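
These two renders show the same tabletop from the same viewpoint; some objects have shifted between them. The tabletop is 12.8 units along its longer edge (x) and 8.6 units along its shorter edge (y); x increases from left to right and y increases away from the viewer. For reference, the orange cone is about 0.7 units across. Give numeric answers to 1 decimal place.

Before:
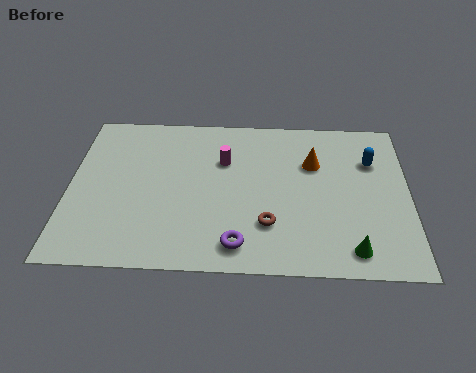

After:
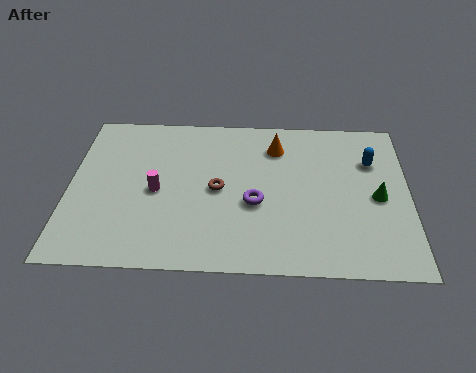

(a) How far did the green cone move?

3.0

The green cone moved from about (10.6, 1.2) to (11.6, 4.0), a distance of √(1.0² + 2.8²) ≈ 3.0.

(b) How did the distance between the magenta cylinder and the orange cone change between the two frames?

+1.8

The distance was about 3.4 in the first image and 5.2 in the second, so they moved 1.8 units further apart.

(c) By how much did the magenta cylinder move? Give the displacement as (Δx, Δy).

(-2.5, -1.8)

The magenta cylinder started near (5.8, 5.8) and ended near (3.3, 4.0).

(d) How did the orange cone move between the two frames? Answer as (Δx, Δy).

(-1.4, 0.9)

From the two frames, the orange cone sits at roughly (9.2, 5.8) before and (7.8, 6.7) after.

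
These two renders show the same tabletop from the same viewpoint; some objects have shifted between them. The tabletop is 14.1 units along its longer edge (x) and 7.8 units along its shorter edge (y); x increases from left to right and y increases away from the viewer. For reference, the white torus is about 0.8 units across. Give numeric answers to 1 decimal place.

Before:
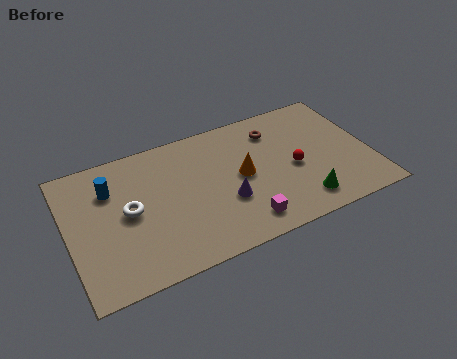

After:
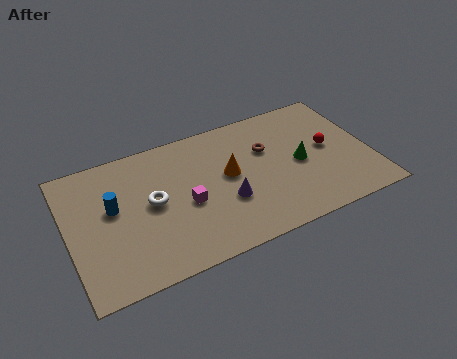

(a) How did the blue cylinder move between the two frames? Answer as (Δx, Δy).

(0.0, -1.1)

From the two frames, the blue cylinder sits at roughly (2.1, 5.6) before and (2.1, 4.5) after.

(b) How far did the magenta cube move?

3.2

From (7.8, 1.3) to (5.4, 3.4), the magenta cube covered √(2.4² + 2.1²) ≈ 3.2 units.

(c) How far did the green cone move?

2.3

The green cone was near (10.6, 1.4) before and (10.8, 3.7) after, so it travelled √(0.2² + 2.3²) ≈ 2.3 units.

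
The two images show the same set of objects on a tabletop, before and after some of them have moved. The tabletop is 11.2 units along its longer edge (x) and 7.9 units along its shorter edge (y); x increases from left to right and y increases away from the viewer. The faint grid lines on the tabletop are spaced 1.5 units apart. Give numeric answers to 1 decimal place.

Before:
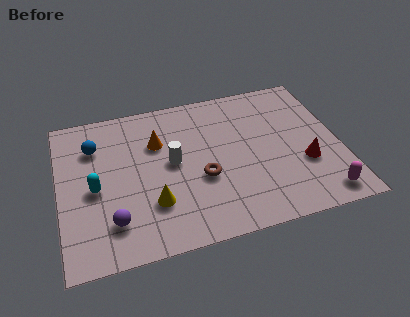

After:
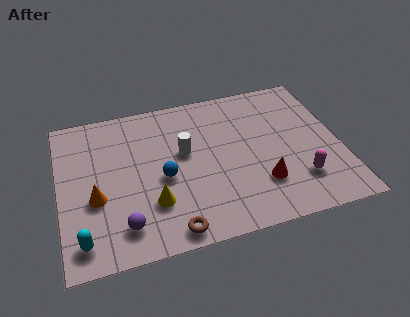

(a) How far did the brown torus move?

2.7

The brown torus was near (5.6, 3.1) before and (4.2, 0.8) after, so it travelled √(1.4² + 2.3²) ≈ 2.7 units.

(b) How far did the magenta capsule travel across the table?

1.3

The magenta capsule moved from about (10.2, 1.0) to (9.4, 2.0), a distance of √(0.8² + 1.0²) ≈ 1.3.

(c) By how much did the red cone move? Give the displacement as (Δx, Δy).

(-1.8, -0.6)

The red cone was at about (9.7, 2.8) and moved to about (7.9, 2.2).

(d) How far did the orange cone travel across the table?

3.5

From (4.0, 5.4) to (1.4, 3.1), the orange cone covered √(2.6² + 2.3²) ≈ 3.5 units.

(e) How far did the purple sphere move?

0.5

The purple sphere was near (2.0, 1.8) before and (2.4, 1.5) after, so it travelled √(0.4² + 0.3²) ≈ 0.5 units.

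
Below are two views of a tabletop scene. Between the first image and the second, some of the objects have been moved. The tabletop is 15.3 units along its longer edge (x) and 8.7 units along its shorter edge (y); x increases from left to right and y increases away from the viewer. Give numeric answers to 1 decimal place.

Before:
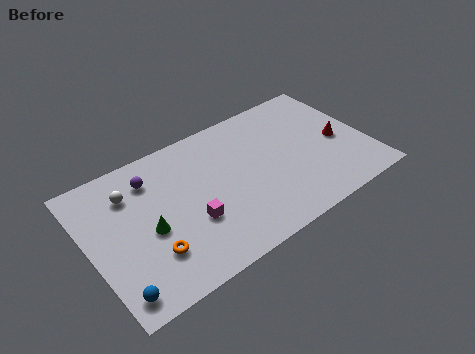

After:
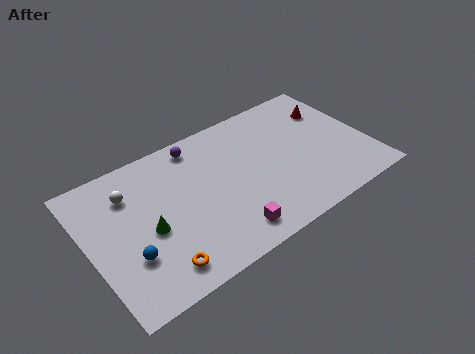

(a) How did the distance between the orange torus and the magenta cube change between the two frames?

+1.4

The distance was about 2.4 in the first image and 3.8 in the second, so they moved 1.4 units further apart.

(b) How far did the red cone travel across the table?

2.3

The red cone moved from about (13.8, 4.0) to (13.8, 6.3), a distance of √(0.0² + 2.3²) ≈ 2.3.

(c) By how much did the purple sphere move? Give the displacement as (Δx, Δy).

(2.7, 0.8)

From the two frames, the purple sphere sits at roughly (3.7, 6.8) before and (6.4, 7.6) after.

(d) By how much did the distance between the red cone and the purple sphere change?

-3.0

Before: roughly 10.5 units apart; after: 7.5. That's 3.0 units closer together.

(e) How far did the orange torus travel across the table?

1.0

From (3.0, 2.4) to (3.2, 1.4), the orange torus covered √(0.2² + 1.0²) ≈ 1.0 units.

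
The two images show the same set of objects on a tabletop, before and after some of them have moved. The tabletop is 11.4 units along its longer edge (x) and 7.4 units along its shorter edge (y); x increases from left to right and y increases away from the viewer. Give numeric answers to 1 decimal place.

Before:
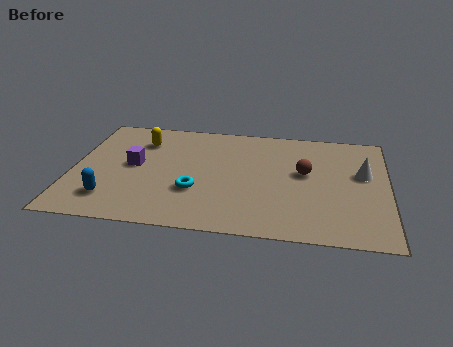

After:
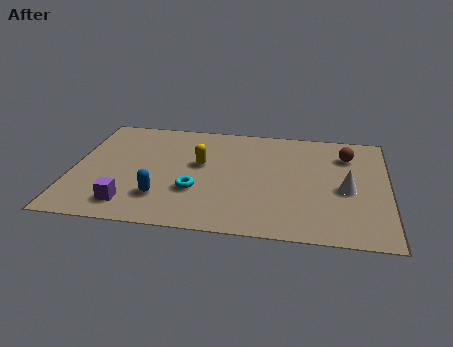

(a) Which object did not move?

the cyan torus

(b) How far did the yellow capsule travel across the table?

2.6

From (2.4, 5.6) to (4.6, 4.3), the yellow capsule covered √(2.2² + 1.3²) ≈ 2.6 units.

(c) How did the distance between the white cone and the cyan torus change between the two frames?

-0.8

Before: roughly 6.3 units apart; after: 5.5. That's 0.8 units closer together.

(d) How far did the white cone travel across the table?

1.3

The white cone was near (10.5, 4.4) before and (9.9, 3.3) after, so it travelled √(0.6² + 1.1²) ≈ 1.3 units.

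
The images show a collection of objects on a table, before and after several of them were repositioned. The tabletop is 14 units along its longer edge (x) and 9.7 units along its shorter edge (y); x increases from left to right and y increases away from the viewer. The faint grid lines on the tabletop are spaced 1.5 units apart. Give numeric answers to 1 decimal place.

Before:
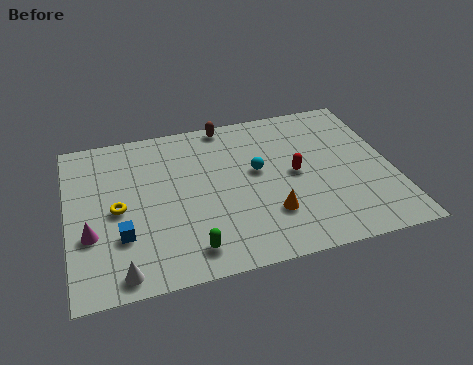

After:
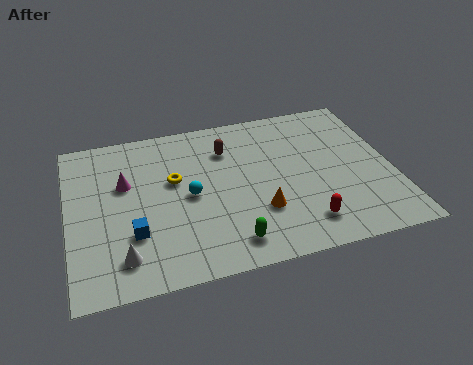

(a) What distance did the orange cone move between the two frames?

0.5

The orange cone was near (8.5, 2.7) before and (8.1, 3.0) after, so it travelled √(0.4² + 0.3²) ≈ 0.5 units.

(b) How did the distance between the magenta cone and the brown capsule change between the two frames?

-3.7

They were about 8.3 units apart before and 4.6 after — 3.7 units closer together.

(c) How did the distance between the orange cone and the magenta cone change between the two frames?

-1.2

The distance was about 7.6 in the first image and 6.4 in the second, so they moved 1.2 units closer together.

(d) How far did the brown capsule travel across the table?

1.7

The brown capsule was near (7.1, 8.9) before and (7.0, 7.2) after, so it travelled √(0.1² + 1.7²) ≈ 1.7 units.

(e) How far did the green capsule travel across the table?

1.7

The green capsule was near (5.0, 1.5) before and (6.7, 1.5) after, so it travelled √(1.7² + 0.0²) ≈ 1.7 units.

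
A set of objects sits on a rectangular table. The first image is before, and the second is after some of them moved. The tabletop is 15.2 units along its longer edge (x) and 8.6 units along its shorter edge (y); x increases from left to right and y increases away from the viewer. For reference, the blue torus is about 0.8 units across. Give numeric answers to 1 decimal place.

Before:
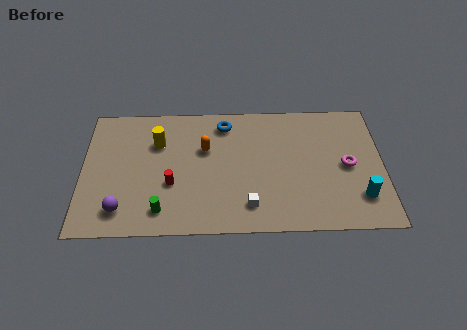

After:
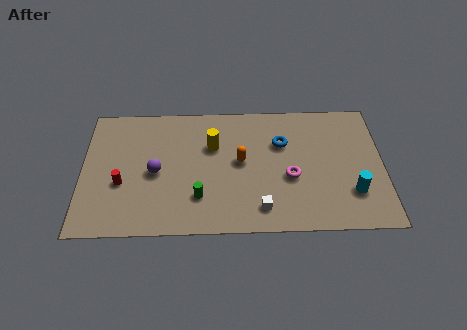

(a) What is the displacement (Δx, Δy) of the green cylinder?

(1.9, 0.8)

The green cylinder was at about (4.0, 1.5) and moved to about (5.9, 2.3).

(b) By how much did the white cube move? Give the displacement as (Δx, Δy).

(0.6, -0.2)

The white cube started near (8.4, 1.7) and ended near (9.0, 1.5).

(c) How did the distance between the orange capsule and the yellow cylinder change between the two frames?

-0.7

Before: roughly 2.5 units apart; after: 1.8. That's 0.7 units closer together.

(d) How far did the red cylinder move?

2.5

From (4.5, 3.2) to (2.0, 3.3), the red cylinder covered √(2.5² + 0.1²) ≈ 2.5 units.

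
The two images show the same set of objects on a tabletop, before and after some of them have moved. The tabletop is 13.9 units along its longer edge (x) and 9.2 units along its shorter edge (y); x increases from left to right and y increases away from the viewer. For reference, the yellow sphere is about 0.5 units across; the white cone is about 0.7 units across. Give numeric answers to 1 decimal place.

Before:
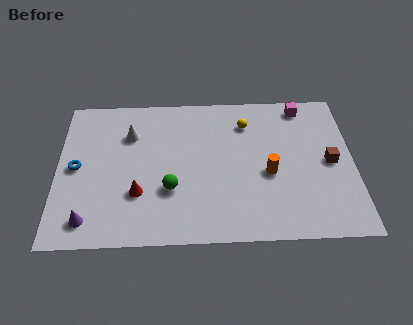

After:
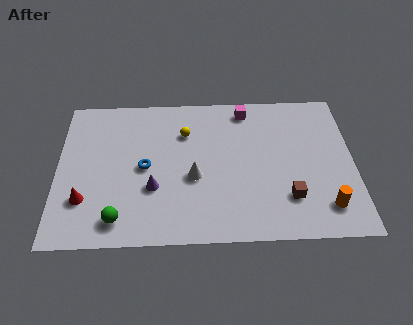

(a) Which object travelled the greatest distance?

the white cone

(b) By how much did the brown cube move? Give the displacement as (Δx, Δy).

(-2.0, -2.1)

From the two frames, the brown cube sits at roughly (12.8, 4.5) before and (10.8, 2.4) after.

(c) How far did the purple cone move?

3.5

The purple cone was near (1.5, 1.4) before and (4.5, 3.2) after, so it travelled √(3.0² + 1.8²) ≈ 3.5 units.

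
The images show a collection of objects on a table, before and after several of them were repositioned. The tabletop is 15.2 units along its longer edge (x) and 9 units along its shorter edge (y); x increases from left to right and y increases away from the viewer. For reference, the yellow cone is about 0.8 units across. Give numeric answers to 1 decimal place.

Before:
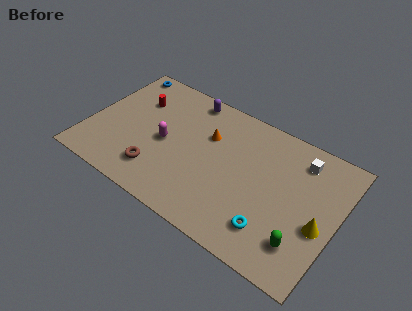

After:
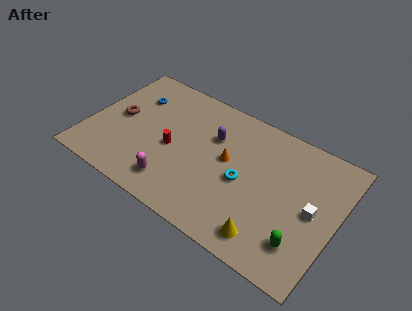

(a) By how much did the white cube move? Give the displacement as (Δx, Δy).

(1.2, -2.9)

The white cube started near (12.6, 7.3) and ended near (13.8, 4.4).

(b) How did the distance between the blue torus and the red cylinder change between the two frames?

+1.5

Before: roughly 2.3 units apart; after: 3.8. That's 1.5 units further apart.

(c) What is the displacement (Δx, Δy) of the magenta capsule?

(1.0, -2.5)

The magenta capsule was at about (4.7, 4.2) and moved to about (5.7, 1.7).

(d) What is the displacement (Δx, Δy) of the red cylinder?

(2.7, -2.3)

The red cylinder started near (2.5, 6.3) and ended near (5.2, 4.0).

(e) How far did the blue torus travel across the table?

2.0

From (1.1, 8.1) to (2.3, 6.5), the blue torus covered √(1.2² + 1.6²) ≈ 2.0 units.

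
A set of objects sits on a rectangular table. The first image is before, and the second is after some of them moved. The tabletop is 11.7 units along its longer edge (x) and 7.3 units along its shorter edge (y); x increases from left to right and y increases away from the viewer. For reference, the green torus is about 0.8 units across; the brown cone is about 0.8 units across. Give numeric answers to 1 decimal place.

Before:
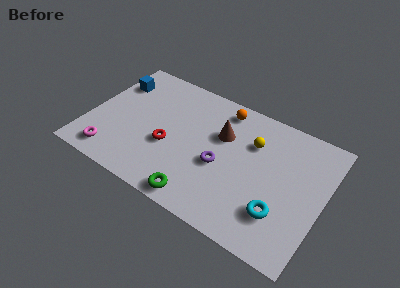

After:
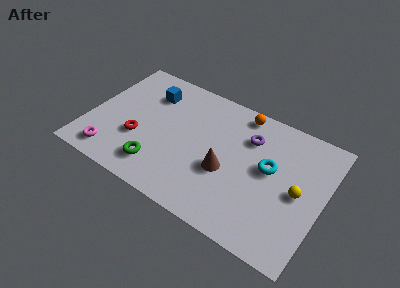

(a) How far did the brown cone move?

2.0

From (6.5, 4.8) to (7.0, 2.9), the brown cone covered √(0.5² + 1.9²) ≈ 2.0 units.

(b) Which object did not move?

the magenta torus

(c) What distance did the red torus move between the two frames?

1.5

From (4.1, 2.9) to (2.6, 2.6), the red torus covered √(1.5² + 0.3²) ≈ 1.5 units.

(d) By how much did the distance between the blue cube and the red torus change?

-1.2

They were about 4.1 units apart before and 2.9 after — 1.2 units closer together.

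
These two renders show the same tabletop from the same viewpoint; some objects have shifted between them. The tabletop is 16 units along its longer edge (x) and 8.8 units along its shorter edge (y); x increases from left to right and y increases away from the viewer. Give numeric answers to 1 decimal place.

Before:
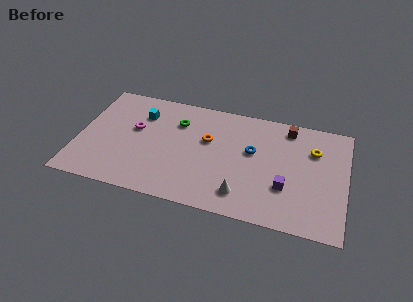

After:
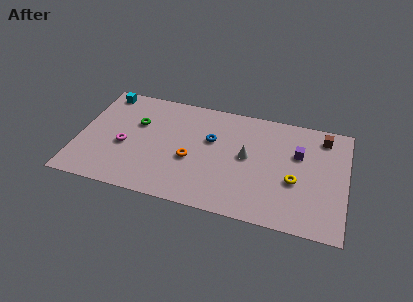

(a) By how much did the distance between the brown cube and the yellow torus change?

+2.1

Before: roughly 2.1 units apart; after: 4.2. That's 2.1 units further apart.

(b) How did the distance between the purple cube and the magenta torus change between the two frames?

+1.0

Before: roughly 9.5 units apart; after: 10.5. That's 1.0 units further apart.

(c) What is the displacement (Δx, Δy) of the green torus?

(-2.4, -0.7)

The green torus was at about (5.8, 6.4) and moved to about (3.4, 5.7).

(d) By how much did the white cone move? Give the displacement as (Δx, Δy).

(0.1, 3.0)

The white cone started near (10.0, 1.7) and ended near (10.1, 4.7).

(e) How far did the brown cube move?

2.1

The brown cube moved from about (12.4, 7.6) to (14.5, 7.4), a distance of √(2.1² + 0.2²) ≈ 2.1.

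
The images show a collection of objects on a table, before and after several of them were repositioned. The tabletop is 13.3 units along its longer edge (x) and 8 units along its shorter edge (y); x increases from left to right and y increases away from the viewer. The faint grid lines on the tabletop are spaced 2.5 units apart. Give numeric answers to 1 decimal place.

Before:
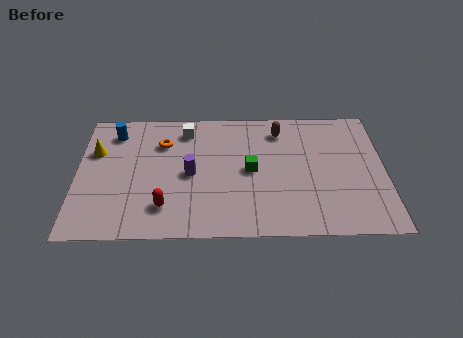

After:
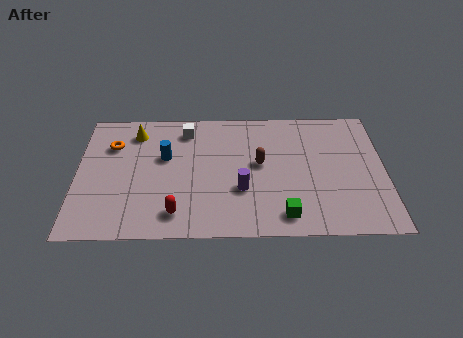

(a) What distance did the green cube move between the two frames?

3.1

The green cube was near (7.5, 4.0) before and (8.9, 1.2) after, so it travelled √(1.4² + 2.8²) ≈ 3.1 units.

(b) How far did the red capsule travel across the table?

0.6

The red capsule was near (3.8, 1.8) before and (4.3, 1.4) after, so it travelled √(0.5² + 0.4²) ≈ 0.6 units.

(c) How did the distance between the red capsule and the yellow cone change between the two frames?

+0.8

They were about 4.6 units apart before and 5.4 after — 0.8 units further apart.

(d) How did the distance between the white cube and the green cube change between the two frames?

+3.0

The distance was about 3.8 in the first image and 6.8 in the second, so they moved 3.0 units further apart.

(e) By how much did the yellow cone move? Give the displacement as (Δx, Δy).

(1.7, 1.2)

From the two frames, the yellow cone sits at roughly (0.8, 5.3) before and (2.5, 6.5) after.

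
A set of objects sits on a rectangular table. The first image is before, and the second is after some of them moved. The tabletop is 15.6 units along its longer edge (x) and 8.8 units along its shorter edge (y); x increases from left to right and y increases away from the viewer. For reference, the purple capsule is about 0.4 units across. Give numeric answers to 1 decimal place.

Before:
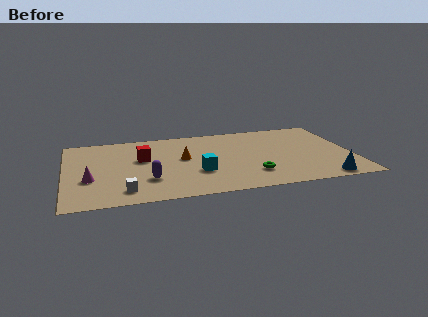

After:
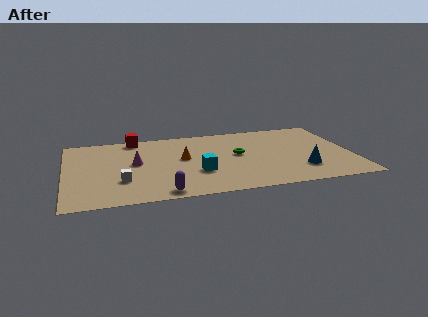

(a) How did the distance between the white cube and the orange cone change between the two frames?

-0.7

They were about 4.7 units apart before and 4.0 after — 0.7 units closer together.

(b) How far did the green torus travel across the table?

2.7

The green torus moved from about (10.0, 2.2) to (9.4, 4.8), a distance of √(0.6² + 2.6²) ≈ 2.7.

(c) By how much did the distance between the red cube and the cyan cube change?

+2.2

The distance was about 3.7 in the first image and 5.9 in the second, so they moved 2.2 units further apart.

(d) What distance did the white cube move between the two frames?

1.2

The white cube was near (3.1, 1.5) before and (3.0, 2.7) after, so it travelled √(0.1² + 1.2²) ≈ 1.2 units.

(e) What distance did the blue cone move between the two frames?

1.8

The blue cone was near (13.8, 0.9) before and (12.7, 2.3) after, so it travelled √(1.1² + 1.4²) ≈ 1.8 units.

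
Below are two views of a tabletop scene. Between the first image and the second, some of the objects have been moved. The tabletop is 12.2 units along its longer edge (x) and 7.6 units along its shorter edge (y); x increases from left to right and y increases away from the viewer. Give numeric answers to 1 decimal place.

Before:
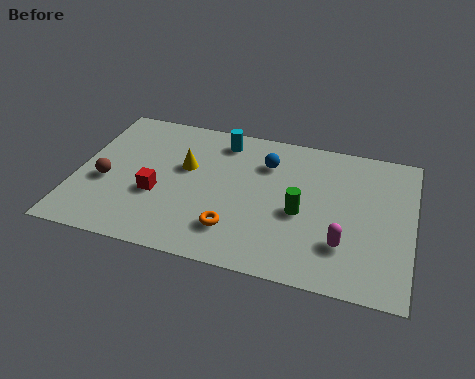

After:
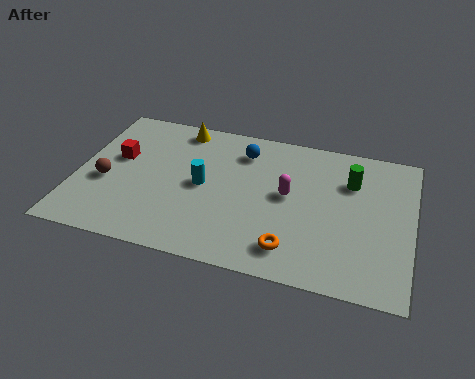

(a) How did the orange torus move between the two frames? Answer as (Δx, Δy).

(2.1, -0.4)

The orange torus started near (5.9, 1.8) and ended near (8.0, 1.4).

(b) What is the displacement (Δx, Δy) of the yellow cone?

(-0.4, 2.1)

From the two frames, the yellow cone sits at roughly (3.9, 4.6) before and (3.5, 6.7) after.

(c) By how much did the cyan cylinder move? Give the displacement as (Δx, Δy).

(-0.5, -2.6)

From the two frames, the cyan cylinder sits at roughly (5.1, 6.4) before and (4.6, 3.8) after.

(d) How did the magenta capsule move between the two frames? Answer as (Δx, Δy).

(-2.1, 2.0)

The magenta capsule started near (9.8, 2.1) and ended near (7.7, 4.1).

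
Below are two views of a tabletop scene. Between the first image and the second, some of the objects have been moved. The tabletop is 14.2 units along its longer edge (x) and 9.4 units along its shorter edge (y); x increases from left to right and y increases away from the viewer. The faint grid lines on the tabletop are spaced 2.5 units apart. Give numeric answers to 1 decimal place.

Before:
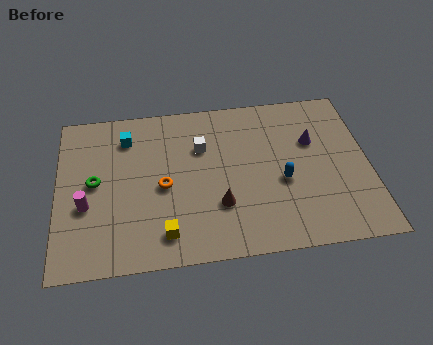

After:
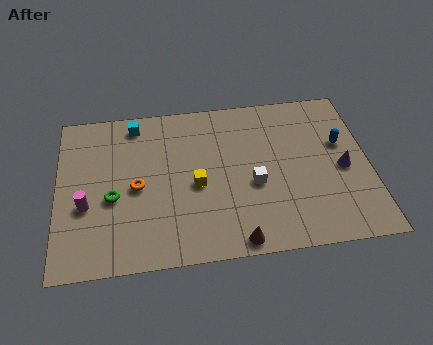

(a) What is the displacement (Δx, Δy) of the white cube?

(2.3, -2.5)

From the two frames, the white cube sits at roughly (6.6, 6.4) before and (8.9, 3.9) after.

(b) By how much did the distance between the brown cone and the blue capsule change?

+4.0

The distance was about 3.1 in the first image and 7.1 in the second, so they moved 4.0 units further apart.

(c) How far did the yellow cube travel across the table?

3.0

From (4.8, 1.6) to (6.3, 4.2), the yellow cube covered √(1.5² + 2.6²) ≈ 3.0 units.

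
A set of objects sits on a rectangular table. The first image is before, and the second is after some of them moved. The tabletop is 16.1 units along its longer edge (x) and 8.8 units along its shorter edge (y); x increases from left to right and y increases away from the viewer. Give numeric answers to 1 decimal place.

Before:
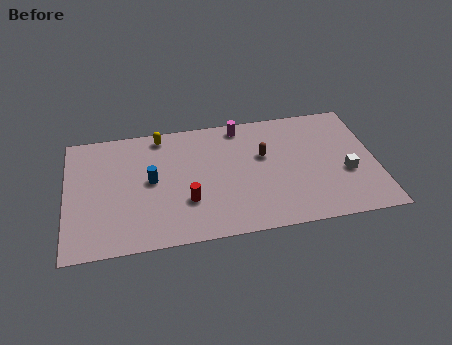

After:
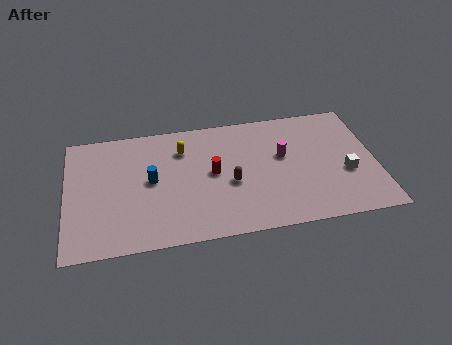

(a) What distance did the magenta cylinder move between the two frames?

3.3

The magenta cylinder was near (9.2, 7.8) before and (11.3, 5.2) after, so it travelled √(2.1² + 2.6²) ≈ 3.3 units.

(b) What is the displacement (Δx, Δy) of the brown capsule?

(-1.8, -1.7)

The brown capsule was at about (10.3, 5.4) and moved to about (8.5, 3.7).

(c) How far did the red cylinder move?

2.3

The red cylinder was near (6.2, 2.8) before and (7.6, 4.6) after, so it travelled √(1.4² + 1.8²) ≈ 2.3 units.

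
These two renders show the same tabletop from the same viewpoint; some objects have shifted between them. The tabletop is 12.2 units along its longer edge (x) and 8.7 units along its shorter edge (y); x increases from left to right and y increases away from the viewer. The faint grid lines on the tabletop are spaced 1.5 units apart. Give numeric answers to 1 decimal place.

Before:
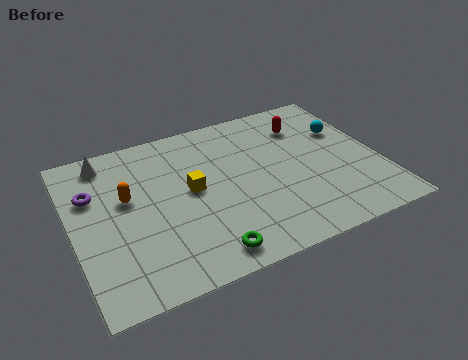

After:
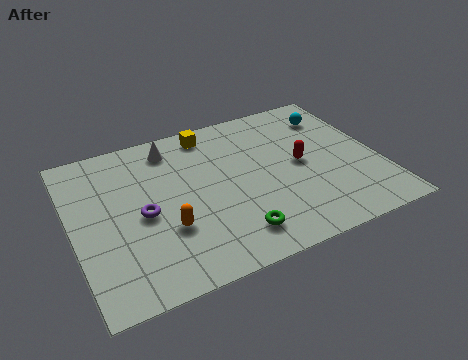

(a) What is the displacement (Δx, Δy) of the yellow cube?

(1.1, 3.0)

From the two frames, the yellow cube sits at roughly (4.7, 4.6) before and (5.8, 7.6) after.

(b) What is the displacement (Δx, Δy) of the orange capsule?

(1.3, -2.2)

The orange capsule was at about (2.2, 5.1) and moved to about (3.5, 2.9).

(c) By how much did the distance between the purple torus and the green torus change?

-2.0

They were about 6.1 units apart before and 4.1 after — 2.0 units closer together.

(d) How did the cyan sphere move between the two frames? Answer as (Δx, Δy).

(-0.3, 1.1)

The cyan sphere started near (11.1, 5.7) and ended near (10.8, 6.8).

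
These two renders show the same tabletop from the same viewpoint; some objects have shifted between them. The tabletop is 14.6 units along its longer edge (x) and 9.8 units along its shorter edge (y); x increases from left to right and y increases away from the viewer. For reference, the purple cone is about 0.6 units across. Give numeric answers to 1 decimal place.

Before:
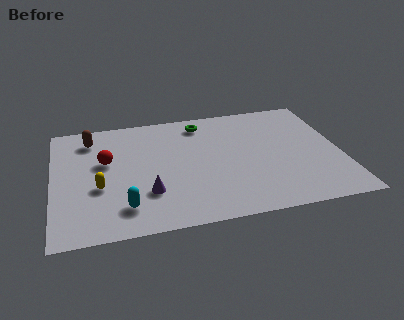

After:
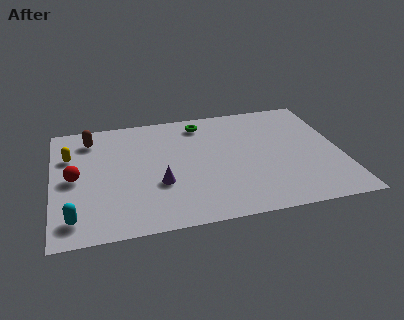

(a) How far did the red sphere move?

1.9

From (2.7, 5.9) to (1.1, 4.8), the red sphere covered √(1.6² + 1.1²) ≈ 1.9 units.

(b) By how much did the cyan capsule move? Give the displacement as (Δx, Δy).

(-2.5, -0.4)

The cyan capsule started near (3.5, 2.0) and ended near (1.0, 1.6).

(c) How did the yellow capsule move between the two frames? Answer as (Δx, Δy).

(-1.4, 2.9)

The yellow capsule started near (2.3, 3.8) and ended near (0.9, 6.7).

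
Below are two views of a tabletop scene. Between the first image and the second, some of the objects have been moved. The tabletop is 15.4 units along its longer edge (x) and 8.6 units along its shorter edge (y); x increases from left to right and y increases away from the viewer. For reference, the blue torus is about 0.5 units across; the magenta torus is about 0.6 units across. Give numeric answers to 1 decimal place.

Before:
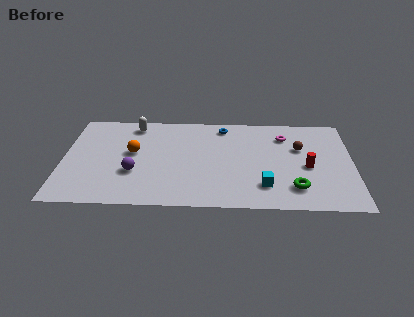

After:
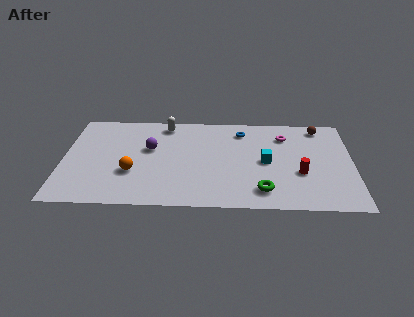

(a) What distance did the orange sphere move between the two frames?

1.8

From (3.7, 4.8) to (3.7, 3.0), the orange sphere covered √(0.0² + 1.8²) ≈ 1.8 units.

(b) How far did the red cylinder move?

0.7

The red cylinder moved from about (13.0, 3.8) to (12.6, 3.2), a distance of √(0.4² + 0.6²) ≈ 0.7.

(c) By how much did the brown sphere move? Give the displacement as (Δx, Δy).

(1.1, 2.0)

From the two frames, the brown sphere sits at roughly (12.6, 5.5) before and (13.7, 7.5) after.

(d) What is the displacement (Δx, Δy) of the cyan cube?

(0.1, 2.2)

The cyan cube was at about (10.7, 2.0) and moved to about (10.8, 4.2).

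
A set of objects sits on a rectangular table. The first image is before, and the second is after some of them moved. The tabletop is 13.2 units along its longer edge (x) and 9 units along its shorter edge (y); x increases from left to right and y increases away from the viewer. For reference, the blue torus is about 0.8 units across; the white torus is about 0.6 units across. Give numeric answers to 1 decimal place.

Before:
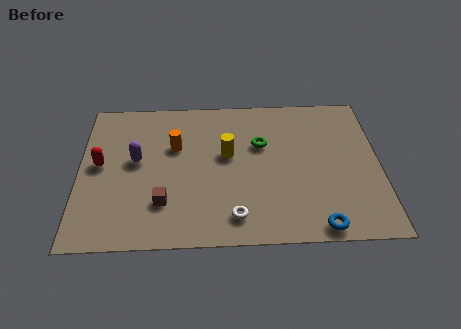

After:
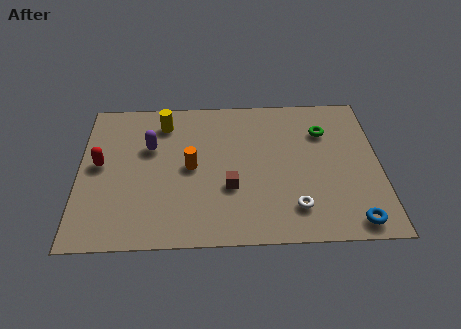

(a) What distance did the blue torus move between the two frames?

1.5

From (10.4, 0.8) to (11.9, 1.0), the blue torus covered √(1.5² + 0.2²) ≈ 1.5 units.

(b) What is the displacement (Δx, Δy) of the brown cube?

(2.9, 0.8)

The brown cube started near (3.7, 2.4) and ended near (6.6, 3.2).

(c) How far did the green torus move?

2.9

The green torus was near (8.0, 5.8) before and (10.8, 6.5) after, so it travelled √(2.8² + 0.7²) ≈ 2.9 units.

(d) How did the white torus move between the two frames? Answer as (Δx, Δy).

(2.6, 0.4)

From the two frames, the white torus sits at roughly (6.8, 1.5) before and (9.4, 1.9) after.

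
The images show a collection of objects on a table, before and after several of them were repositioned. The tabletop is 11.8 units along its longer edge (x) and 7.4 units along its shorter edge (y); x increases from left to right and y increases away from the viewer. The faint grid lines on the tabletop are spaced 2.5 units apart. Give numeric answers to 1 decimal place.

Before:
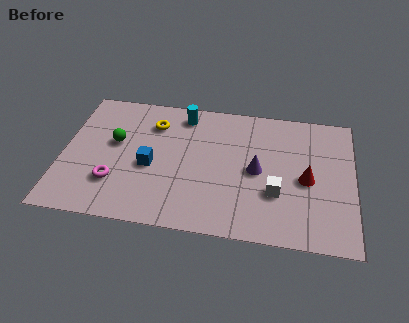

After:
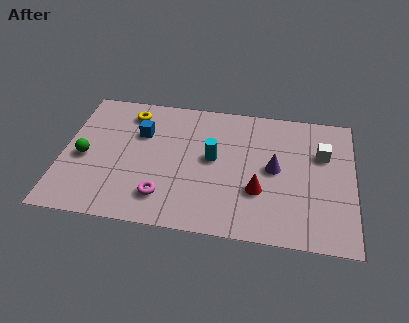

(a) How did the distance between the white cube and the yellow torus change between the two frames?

+2.0

They were about 6.0 units apart before and 8.0 after — 2.0 units further apart.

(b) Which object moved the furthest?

the white cube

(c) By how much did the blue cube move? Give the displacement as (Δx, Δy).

(-0.5, 1.8)

From the two frames, the blue cube sits at roughly (3.6, 3.2) before and (3.1, 5.0) after.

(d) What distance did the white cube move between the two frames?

3.0

The white cube was near (8.7, 2.5) before and (10.5, 4.9) after, so it travelled √(1.8² + 2.4²) ≈ 3.0 units.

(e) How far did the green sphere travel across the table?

1.6

The green sphere moved from about (2.1, 4.3) to (0.9, 3.3), a distance of √(1.2² + 1.0²) ≈ 1.6.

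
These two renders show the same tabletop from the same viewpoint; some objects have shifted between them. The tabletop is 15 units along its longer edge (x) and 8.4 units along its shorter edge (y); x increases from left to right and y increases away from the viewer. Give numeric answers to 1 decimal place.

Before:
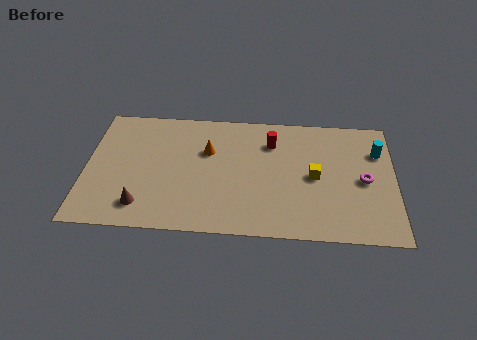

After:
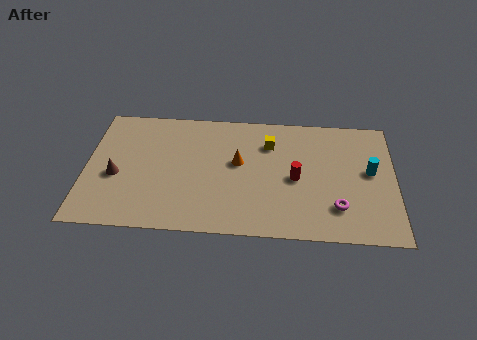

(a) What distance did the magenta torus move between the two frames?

2.3

From (13.5, 4.0) to (12.2, 2.1), the magenta torus covered √(1.3² + 1.9²) ≈ 2.3 units.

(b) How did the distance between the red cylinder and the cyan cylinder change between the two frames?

-1.5

Before: roughly 5.2 units apart; after: 3.7. That's 1.5 units closer together.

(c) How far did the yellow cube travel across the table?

3.0

The yellow cube was near (11.1, 4.1) before and (8.9, 6.2) after, so it travelled √(2.2² + 2.1²) ≈ 3.0 units.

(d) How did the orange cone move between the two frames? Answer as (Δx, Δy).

(1.5, -0.7)

From the two frames, the orange cone sits at roughly (5.9, 5.5) before and (7.4, 4.8) after.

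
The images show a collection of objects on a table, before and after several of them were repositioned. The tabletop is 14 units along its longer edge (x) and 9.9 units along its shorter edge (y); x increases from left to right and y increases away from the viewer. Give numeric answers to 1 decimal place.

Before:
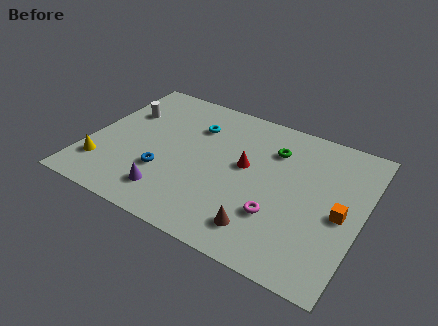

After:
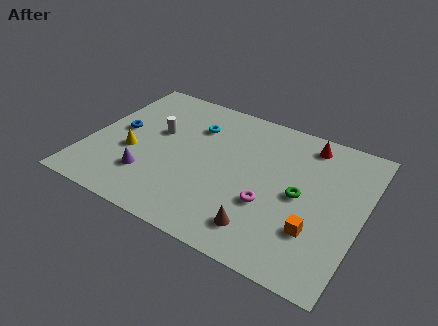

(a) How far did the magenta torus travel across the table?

0.7

The magenta torus was near (10.0, 3.0) before and (9.5, 3.5) after, so it travelled √(0.5² + 0.5²) ≈ 0.7 units.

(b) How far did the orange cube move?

1.9

The orange cube was near (13.0, 4.5) before and (11.9, 2.9) after, so it travelled √(1.1² + 1.6²) ≈ 1.9 units.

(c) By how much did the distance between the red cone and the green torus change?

+1.5

The distance was about 2.2 in the first image and 3.7 in the second, so they moved 1.5 units further apart.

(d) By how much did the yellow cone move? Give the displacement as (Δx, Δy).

(1.3, 1.6)

The yellow cone was at about (1.0, 2.3) and moved to about (2.3, 3.9).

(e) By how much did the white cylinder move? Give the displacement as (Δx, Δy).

(1.9, -0.8)

From the two frames, the white cylinder sits at roughly (1.4, 6.7) before and (3.3, 5.9) after.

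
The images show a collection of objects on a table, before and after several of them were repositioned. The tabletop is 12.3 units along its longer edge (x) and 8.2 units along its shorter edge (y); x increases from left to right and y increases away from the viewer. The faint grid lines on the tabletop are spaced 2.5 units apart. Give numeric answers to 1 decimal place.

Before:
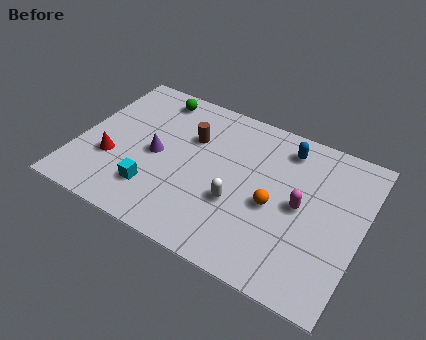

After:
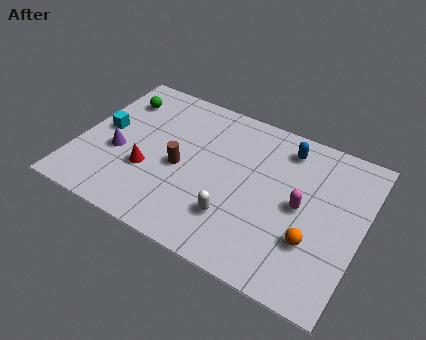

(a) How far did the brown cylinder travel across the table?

1.8

The brown cylinder moved from about (4.7, 5.5) to (4.5, 3.7), a distance of √(0.2² + 1.8²) ≈ 1.8.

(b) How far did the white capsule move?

0.8

The white capsule moved from about (7.1, 3.0) to (7.1, 2.2), a distance of √(0.0² + 0.8²) ≈ 0.8.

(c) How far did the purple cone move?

1.7

From (3.4, 3.9) to (1.8, 3.3), the purple cone covered √(1.6² + 0.6²) ≈ 1.7 units.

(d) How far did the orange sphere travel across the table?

2.1

From (8.6, 3.6) to (10.4, 2.6), the orange sphere covered √(1.8² + 1.0²) ≈ 2.1 units.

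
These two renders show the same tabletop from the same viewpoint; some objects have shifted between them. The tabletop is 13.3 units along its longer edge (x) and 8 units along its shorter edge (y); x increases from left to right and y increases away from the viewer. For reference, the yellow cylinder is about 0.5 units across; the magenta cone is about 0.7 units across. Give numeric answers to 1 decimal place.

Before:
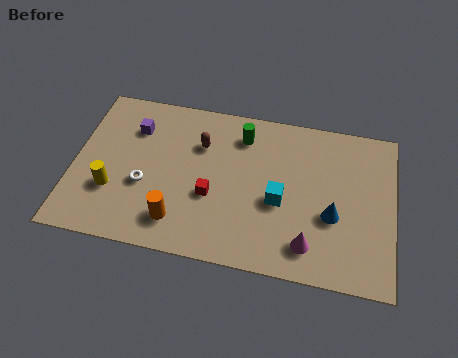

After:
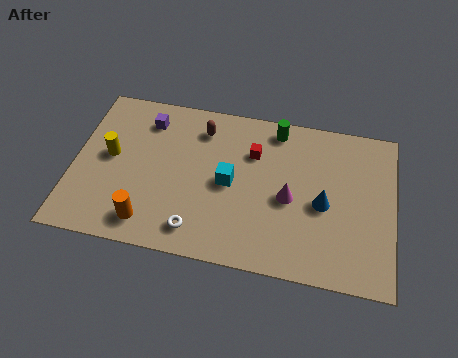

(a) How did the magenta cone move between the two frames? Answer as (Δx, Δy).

(-0.9, 2.1)

The magenta cone was at about (9.9, 1.5) and moved to about (9.0, 3.6).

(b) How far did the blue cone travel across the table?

0.6

From (10.8, 3.1) to (10.4, 3.6), the blue cone covered √(0.4² + 0.5²) ≈ 0.6 units.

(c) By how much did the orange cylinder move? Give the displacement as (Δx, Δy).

(-1.2, -0.3)

From the two frames, the orange cylinder sits at roughly (4.5, 1.6) before and (3.3, 1.3) after.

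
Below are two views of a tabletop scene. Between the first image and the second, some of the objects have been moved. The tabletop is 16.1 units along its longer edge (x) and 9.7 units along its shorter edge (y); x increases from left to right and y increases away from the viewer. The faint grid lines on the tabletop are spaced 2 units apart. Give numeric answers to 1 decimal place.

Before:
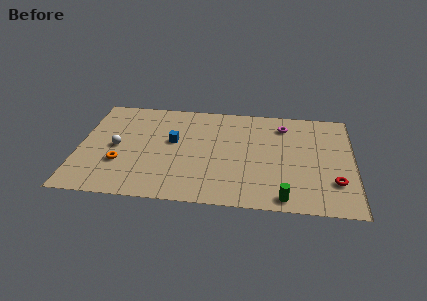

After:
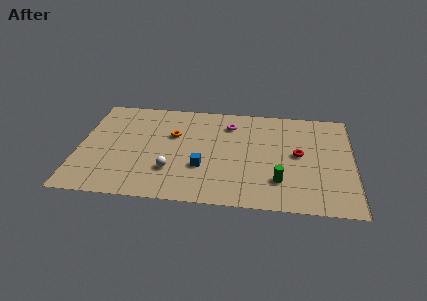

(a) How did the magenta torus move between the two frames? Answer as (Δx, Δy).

(-3.2, -0.2)

The magenta torus started near (12.0, 7.8) and ended near (8.8, 7.6).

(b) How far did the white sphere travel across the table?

3.8

The white sphere was near (2.2, 4.7) before and (5.5, 2.8) after, so it travelled √(3.3² + 1.9²) ≈ 3.8 units.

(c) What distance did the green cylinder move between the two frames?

1.5

The green cylinder was near (12.1, 1.0) before and (11.8, 2.5) after, so it travelled √(0.3² + 1.5²) ≈ 1.5 units.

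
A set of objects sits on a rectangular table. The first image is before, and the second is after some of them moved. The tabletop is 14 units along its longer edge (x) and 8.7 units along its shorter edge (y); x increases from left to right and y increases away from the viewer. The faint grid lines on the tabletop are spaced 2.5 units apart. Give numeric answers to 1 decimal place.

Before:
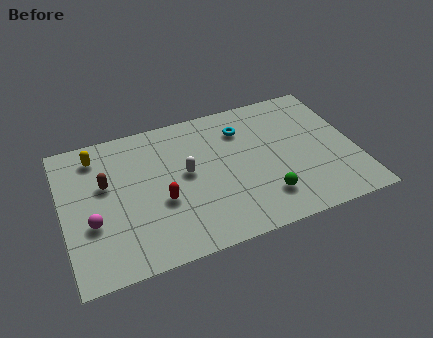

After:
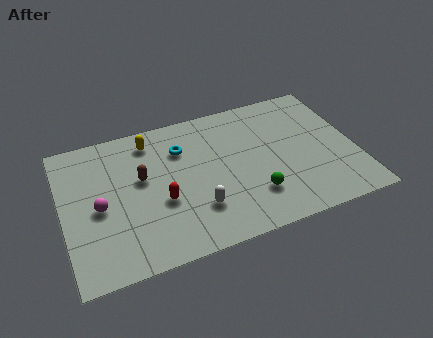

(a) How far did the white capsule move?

2.3

From (5.9, 4.7) to (6.2, 2.4), the white capsule covered √(0.3² + 2.3²) ≈ 2.3 units.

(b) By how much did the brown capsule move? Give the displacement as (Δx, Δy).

(1.7, -0.2)

The brown capsule was at about (2.1, 5.3) and moved to about (3.8, 5.1).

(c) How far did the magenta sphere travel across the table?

0.9

From (1.3, 3.2) to (1.7, 4.0), the magenta sphere covered √(0.4² + 0.8²) ≈ 0.9 units.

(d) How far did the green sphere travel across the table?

0.6

The green sphere was near (9.4, 2.0) before and (8.9, 2.3) after, so it travelled √(0.5² + 0.3²) ≈ 0.6 units.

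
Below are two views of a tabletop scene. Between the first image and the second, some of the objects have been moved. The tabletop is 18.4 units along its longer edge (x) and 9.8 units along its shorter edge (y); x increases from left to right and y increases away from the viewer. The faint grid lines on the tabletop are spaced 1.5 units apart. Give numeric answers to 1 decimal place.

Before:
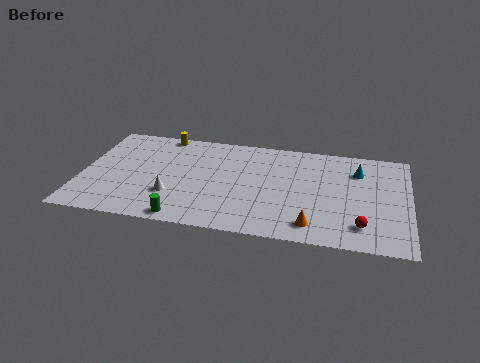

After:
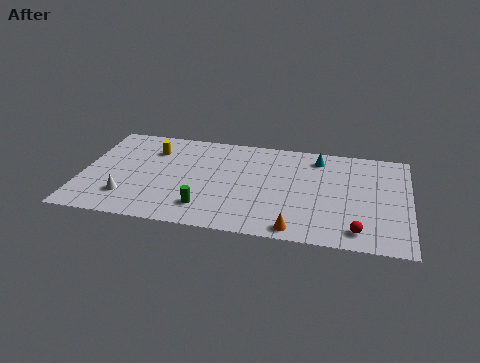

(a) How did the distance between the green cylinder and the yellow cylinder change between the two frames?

-2.1

The distance was about 8.3 in the first image and 6.2 in the second, so they moved 2.1 units closer together.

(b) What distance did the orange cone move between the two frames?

1.1

From (13.1, 1.6) to (12.2, 1.0), the orange cone covered √(0.9² + 0.6²) ≈ 1.1 units.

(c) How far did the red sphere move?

0.5

From (15.8, 2.0) to (15.6, 1.5), the red sphere covered √(0.2² + 0.5²) ≈ 0.5 units.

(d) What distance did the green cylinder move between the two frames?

1.6

The green cylinder was near (6.0, 0.9) before and (7.1, 2.1) after, so it travelled √(1.1² + 1.2²) ≈ 1.6 units.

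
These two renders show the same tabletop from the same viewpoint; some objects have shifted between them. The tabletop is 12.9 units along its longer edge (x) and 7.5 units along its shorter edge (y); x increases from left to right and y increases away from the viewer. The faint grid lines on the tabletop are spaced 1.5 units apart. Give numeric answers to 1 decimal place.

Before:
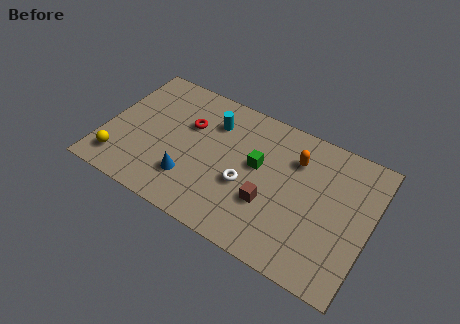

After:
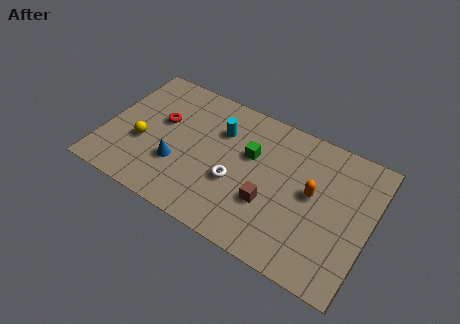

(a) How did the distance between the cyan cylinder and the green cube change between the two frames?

-1.0

They were about 2.7 units apart before and 1.7 after — 1.0 units closer together.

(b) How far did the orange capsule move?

1.7

From (9.1, 5.5) to (10.1, 4.1), the orange capsule covered √(1.0² + 1.4²) ≈ 1.7 units.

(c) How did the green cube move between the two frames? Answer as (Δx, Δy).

(-0.4, 0.4)

The green cube was at about (7.4, 4.3) and moved to about (7.0, 4.7).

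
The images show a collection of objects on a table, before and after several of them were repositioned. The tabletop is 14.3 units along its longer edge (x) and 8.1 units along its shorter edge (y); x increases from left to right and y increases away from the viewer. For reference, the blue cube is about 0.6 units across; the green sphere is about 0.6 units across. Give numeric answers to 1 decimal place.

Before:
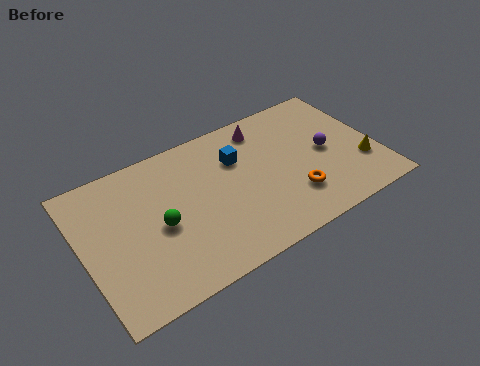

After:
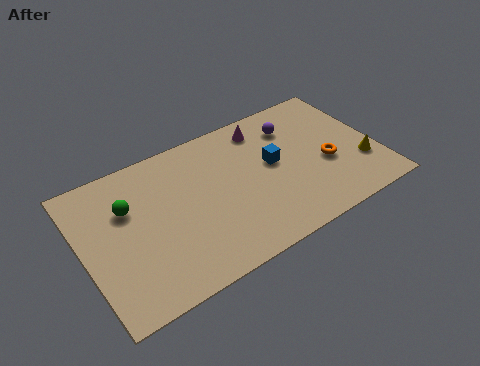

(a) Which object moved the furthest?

the purple sphere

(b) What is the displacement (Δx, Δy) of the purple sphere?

(-1.3, 2.2)

The purple sphere started near (11.9, 4.0) and ended near (10.6, 6.2).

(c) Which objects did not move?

the magenta cone and the yellow cone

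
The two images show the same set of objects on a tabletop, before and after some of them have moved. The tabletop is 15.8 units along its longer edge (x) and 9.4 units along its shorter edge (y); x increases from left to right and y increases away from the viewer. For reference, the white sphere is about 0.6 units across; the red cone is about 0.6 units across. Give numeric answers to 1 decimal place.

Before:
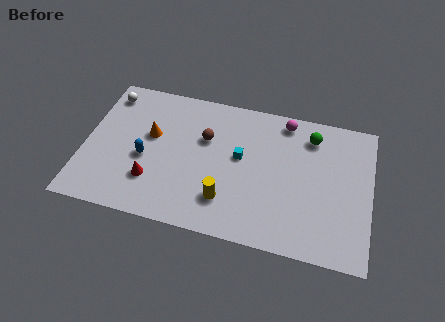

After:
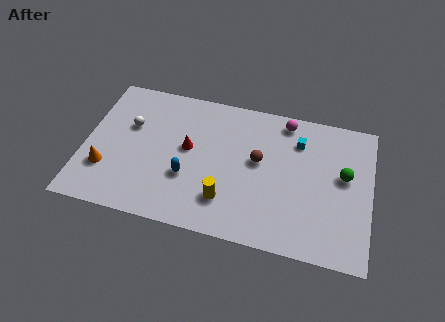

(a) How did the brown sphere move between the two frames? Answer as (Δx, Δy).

(3.0, -0.8)

From the two frames, the brown sphere sits at roughly (6.6, 6.1) before and (9.6, 5.3) after.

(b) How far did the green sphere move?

2.9

The green sphere was near (12.4, 7.6) before and (14.3, 5.4) after, so it travelled √(1.9² + 2.2²) ≈ 2.9 units.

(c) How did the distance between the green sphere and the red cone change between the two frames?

-1.3

Before: roughly 9.9 units apart; after: 8.6. That's 1.3 units closer together.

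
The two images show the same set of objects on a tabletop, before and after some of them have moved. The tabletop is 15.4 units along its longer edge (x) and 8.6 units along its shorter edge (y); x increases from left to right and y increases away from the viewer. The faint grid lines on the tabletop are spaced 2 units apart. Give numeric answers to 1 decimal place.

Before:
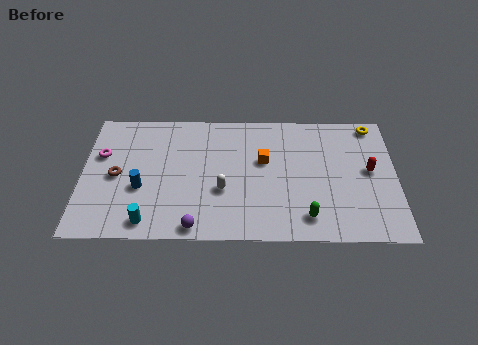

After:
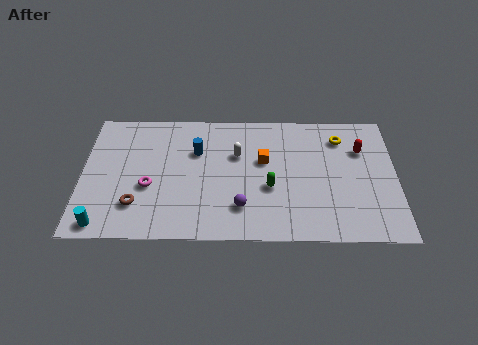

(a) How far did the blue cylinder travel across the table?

3.7

The blue cylinder was near (2.9, 3.3) before and (5.6, 5.8) after, so it travelled √(2.7² + 2.5²) ≈ 3.7 units.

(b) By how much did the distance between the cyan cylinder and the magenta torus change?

-1.7

They were about 5.0 units apart before and 3.3 after — 1.7 units closer together.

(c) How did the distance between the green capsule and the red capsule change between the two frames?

+0.8

Before: roughly 4.4 units apart; after: 5.2. That's 0.8 units further apart.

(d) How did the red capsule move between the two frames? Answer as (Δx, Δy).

(-0.4, 1.4)

The red capsule started near (14.1, 4.6) and ended near (13.7, 6.0).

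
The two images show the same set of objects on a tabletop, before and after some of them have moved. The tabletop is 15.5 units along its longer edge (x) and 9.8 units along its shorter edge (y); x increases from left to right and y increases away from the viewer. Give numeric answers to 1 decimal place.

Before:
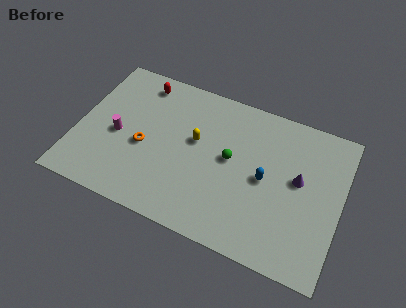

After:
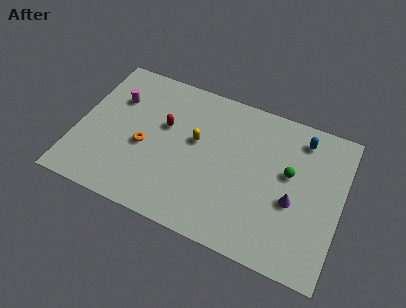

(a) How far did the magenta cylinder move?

2.4

The magenta cylinder moved from about (2.4, 4.4) to (2.0, 6.8), a distance of √(0.4² + 2.4²) ≈ 2.4.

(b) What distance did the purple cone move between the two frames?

1.5

The purple cone moved from about (13.0, 5.5) to (12.8, 4.0), a distance of √(0.2² + 1.5²) ≈ 1.5.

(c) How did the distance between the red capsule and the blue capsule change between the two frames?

-0.4

Before: roughly 8.6 units apart; after: 8.2. That's 0.4 units closer together.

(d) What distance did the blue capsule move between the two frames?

3.8

From (11.1, 4.8) to (12.9, 8.2), the blue capsule covered √(1.8² + 3.4²) ≈ 3.8 units.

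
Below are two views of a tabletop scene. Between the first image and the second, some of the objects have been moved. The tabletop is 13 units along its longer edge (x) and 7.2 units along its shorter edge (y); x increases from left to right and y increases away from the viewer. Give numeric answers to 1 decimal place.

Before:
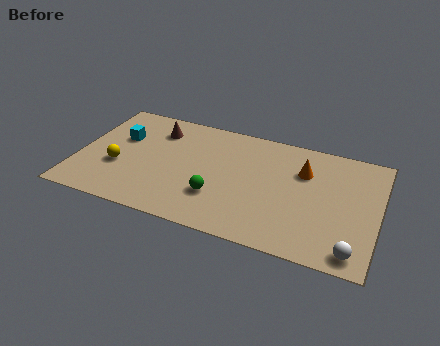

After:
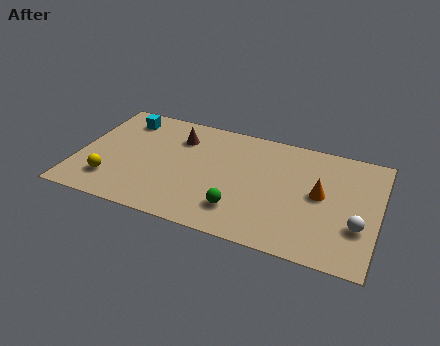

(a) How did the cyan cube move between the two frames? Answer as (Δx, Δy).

(0.0, 1.3)

From the two frames, the cyan cube sits at roughly (1.7, 4.6) before and (1.7, 5.9) after.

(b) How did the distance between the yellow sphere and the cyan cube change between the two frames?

+2.3

Before: roughly 1.9 units apart; after: 4.2. That's 2.3 units further apart.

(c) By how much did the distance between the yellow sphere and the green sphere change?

+1.2

Before: roughly 4.4 units apart; after: 5.6. That's 1.2 units further apart.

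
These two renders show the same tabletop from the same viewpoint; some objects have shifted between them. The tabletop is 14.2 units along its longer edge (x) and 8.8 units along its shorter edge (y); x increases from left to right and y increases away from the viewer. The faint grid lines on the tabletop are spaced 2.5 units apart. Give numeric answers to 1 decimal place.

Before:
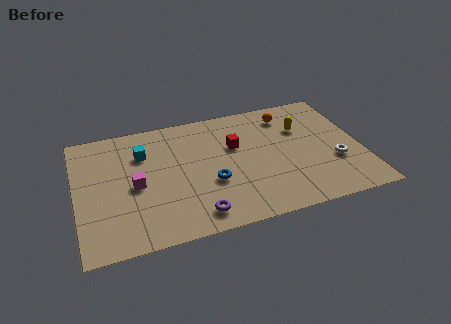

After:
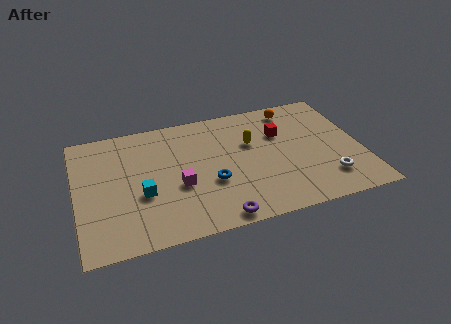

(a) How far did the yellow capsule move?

2.6

The yellow capsule moved from about (11.4, 6.0) to (8.8, 5.6), a distance of √(2.6² + 0.4²) ≈ 2.6.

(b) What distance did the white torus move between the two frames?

1.2

The white torus was near (12.8, 3.1) before and (12.3, 2.0) after, so it travelled √(0.5² + 1.1²) ≈ 1.2 units.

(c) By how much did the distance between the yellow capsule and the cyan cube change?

-2.0

The distance was about 8.0 in the first image and 6.0 in the second, so they moved 2.0 units closer together.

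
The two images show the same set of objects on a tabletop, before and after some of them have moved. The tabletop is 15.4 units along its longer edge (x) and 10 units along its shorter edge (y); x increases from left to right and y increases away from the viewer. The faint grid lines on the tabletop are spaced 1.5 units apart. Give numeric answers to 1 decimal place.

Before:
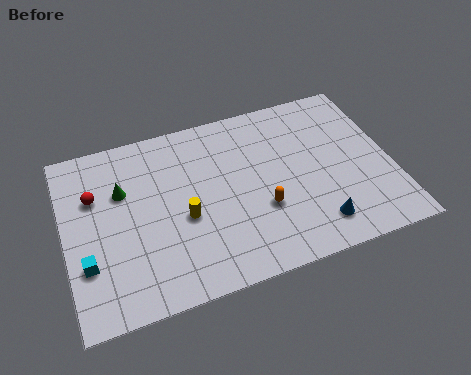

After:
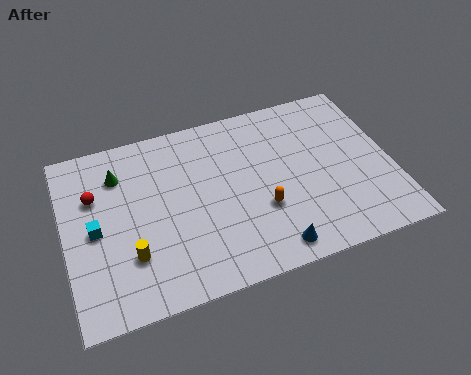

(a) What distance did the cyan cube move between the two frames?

1.8

The cyan cube was near (0.9, 3.1) before and (1.4, 4.8) after, so it travelled √(0.5² + 1.7²) ≈ 1.8 units.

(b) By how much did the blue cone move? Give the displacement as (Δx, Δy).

(-2.2, -0.6)

The blue cone was at about (11.5, 1.8) and moved to about (9.3, 1.2).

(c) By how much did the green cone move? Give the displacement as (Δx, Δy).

(-0.1, 1.0)

From the two frames, the green cone sits at roughly (2.8, 6.6) before and (2.7, 7.6) after.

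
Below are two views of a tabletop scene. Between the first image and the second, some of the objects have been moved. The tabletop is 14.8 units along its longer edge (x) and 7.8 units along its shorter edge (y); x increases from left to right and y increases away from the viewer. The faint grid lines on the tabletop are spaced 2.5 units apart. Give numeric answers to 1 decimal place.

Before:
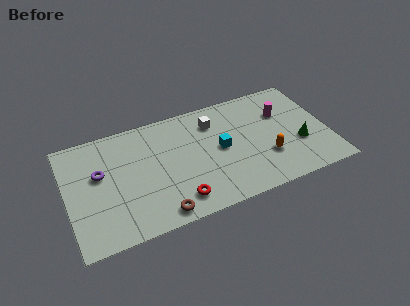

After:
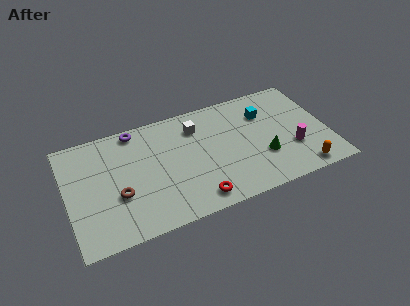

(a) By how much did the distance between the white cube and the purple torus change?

-3.2

The distance was about 6.7 in the first image and 3.5 in the second, so they moved 3.2 units closer together.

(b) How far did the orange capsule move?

2.4

From (11.2, 2.5) to (13.0, 0.9), the orange capsule covered √(1.8² + 1.6²) ≈ 2.4 units.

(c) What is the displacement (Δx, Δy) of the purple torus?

(2.2, 2.3)

The purple torus was at about (1.9, 4.7) and moved to about (4.1, 7.0).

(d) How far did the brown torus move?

2.9

From (4.9, 0.9) to (2.8, 2.9), the brown torus covered √(2.1² + 2.0²) ≈ 2.9 units.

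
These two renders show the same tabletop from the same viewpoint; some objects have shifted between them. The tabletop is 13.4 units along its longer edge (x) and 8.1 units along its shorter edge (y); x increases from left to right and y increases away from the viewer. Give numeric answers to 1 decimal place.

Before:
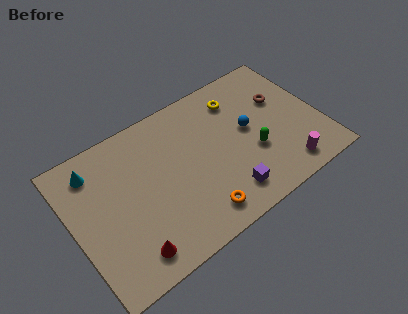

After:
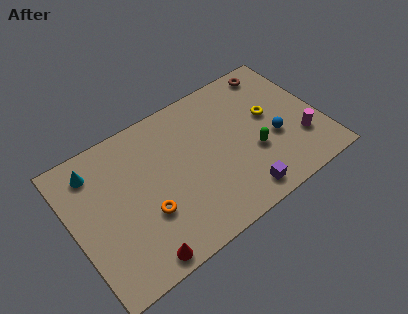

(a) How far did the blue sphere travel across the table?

1.7

The blue sphere was near (9.6, 4.4) before and (10.8, 3.2) after, so it travelled √(1.2² + 1.2²) ≈ 1.7 units.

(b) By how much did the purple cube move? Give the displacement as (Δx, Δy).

(0.7, -0.4)

The purple cube was at about (7.8, 1.5) and moved to about (8.5, 1.1).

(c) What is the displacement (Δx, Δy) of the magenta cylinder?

(1.1, 1.2)

The magenta cylinder was at about (11.0, 1.2) and moved to about (12.1, 2.4).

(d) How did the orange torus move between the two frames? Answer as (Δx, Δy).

(-2.5, 1.5)

The orange torus started near (6.2, 1.3) and ended near (3.7, 2.8).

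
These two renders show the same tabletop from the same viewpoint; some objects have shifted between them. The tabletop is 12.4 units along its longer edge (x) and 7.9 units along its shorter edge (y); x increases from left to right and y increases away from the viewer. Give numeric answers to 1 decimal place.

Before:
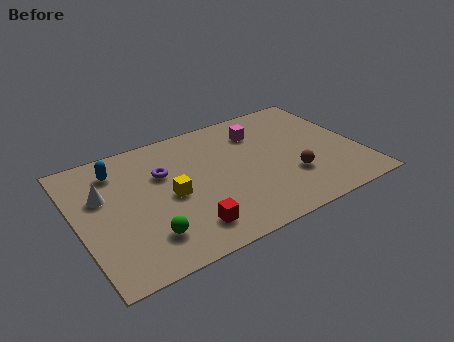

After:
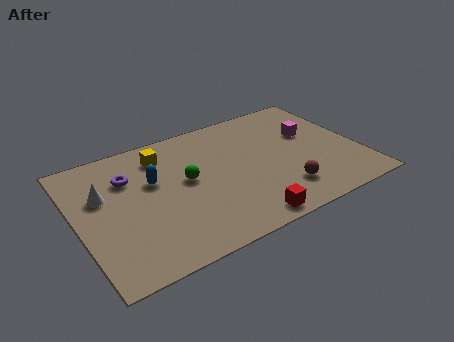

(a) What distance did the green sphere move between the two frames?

3.3

The green sphere moved from about (2.7, 1.8) to (4.8, 4.3), a distance of √(2.1² + 2.5²) ≈ 3.3.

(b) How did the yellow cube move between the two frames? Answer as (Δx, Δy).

(0.0, 2.6)

The yellow cube started near (4.0, 3.7) and ended near (4.0, 6.3).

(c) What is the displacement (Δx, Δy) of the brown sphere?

(-0.5, -0.7)

The brown sphere was at about (9.2, 2.5) and moved to about (8.7, 1.8).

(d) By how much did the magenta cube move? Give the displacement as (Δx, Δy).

(2.2, -1.1)

The magenta cube started near (8.3, 6.0) and ended near (10.5, 4.9).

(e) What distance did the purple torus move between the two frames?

1.6

From (3.9, 5.2) to (2.4, 5.6), the purple torus covered √(1.5² + 0.4²) ≈ 1.6 units.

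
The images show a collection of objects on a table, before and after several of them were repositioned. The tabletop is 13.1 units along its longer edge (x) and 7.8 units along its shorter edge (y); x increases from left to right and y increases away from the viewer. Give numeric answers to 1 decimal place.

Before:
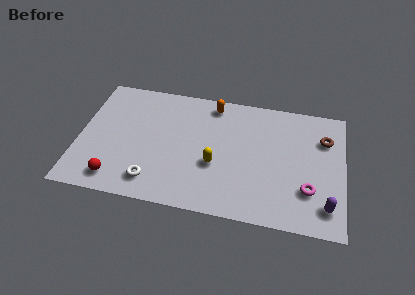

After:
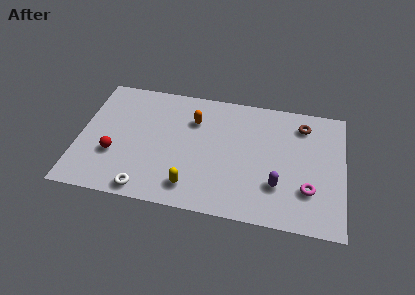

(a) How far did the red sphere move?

1.5

The red sphere moved from about (2.0, 1.2) to (1.8, 2.7), a distance of √(0.2² + 1.5²) ≈ 1.5.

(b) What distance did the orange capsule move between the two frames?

1.5

The orange capsule moved from about (6.5, 6.8) to (5.6, 5.6), a distance of √(0.9² + 1.2²) ≈ 1.5.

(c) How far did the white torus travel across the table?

0.7

The white torus was near (3.8, 1.4) before and (3.5, 0.8) after, so it travelled √(0.3² + 0.6²) ≈ 0.7 units.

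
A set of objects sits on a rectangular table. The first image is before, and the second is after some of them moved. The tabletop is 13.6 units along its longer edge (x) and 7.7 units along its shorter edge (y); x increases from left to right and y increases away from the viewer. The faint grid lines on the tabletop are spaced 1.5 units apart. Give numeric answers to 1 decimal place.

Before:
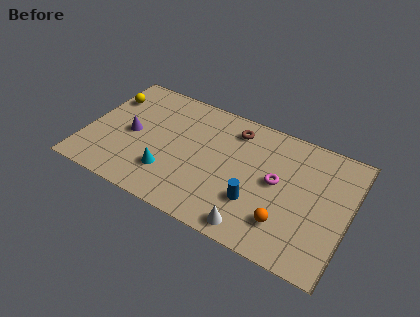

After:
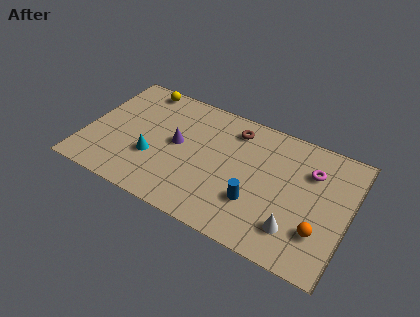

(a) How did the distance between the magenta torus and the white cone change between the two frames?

+0.4

The distance was about 3.3 in the first image and 3.7 in the second, so they moved 0.4 units further apart.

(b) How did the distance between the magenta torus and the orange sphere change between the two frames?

+1.1

Before: roughly 2.3 units apart; after: 3.4. That's 1.1 units further apart.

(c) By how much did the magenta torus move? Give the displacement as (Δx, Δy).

(1.6, 1.4)

The magenta torus started near (9.9, 4.1) and ended near (11.5, 5.5).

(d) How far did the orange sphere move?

1.7

The orange sphere moved from about (10.6, 1.9) to (12.3, 2.2), a distance of √(1.7² + 0.3²) ≈ 1.7.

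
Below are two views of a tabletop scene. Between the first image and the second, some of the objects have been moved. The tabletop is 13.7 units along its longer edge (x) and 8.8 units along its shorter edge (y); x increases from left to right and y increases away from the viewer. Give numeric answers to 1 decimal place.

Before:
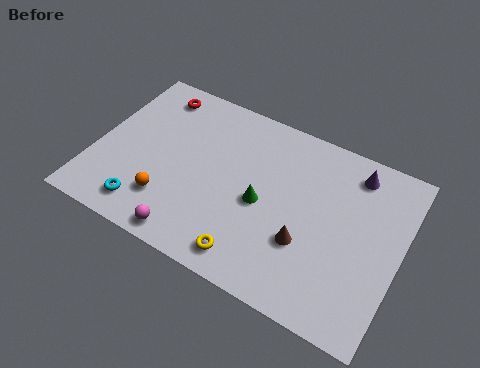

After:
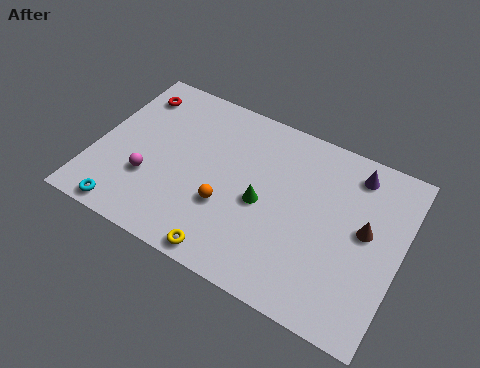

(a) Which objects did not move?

the green cone and the purple cone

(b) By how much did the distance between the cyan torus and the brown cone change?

+3.8

Before: roughly 7.2 units apart; after: 11.0. That's 3.8 units further apart.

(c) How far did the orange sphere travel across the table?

2.7

The orange sphere moved from about (3.6, 2.2) to (6.1, 3.1), a distance of √(2.5² + 0.9²) ≈ 2.7.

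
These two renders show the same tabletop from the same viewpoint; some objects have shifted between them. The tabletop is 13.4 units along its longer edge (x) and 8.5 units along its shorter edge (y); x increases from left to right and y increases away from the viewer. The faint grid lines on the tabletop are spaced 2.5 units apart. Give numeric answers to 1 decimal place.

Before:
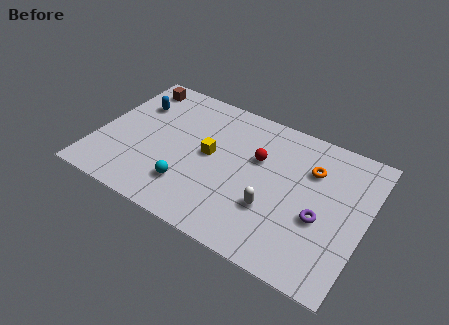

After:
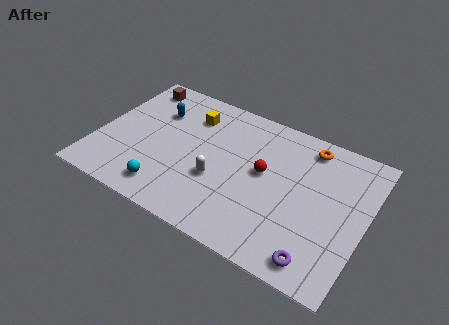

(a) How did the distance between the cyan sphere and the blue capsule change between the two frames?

-0.4

Before: roughly 5.2 units apart; after: 4.8. That's 0.4 units closer together.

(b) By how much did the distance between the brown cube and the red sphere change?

+0.6

Before: roughly 6.9 units apart; after: 7.5. That's 0.6 units further apart.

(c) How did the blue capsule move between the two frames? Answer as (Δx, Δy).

(1.1, 0.0)

The blue capsule started near (1.5, 6.0) and ended near (2.6, 6.0).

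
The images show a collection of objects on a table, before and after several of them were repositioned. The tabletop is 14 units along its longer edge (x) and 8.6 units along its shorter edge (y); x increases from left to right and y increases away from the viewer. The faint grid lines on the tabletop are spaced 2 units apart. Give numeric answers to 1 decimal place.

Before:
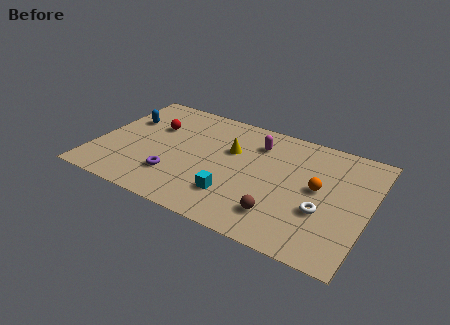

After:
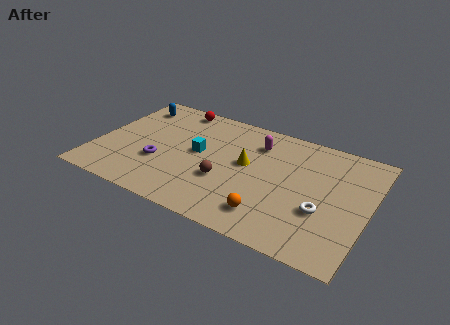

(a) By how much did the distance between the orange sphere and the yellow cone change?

-1.2

The distance was about 4.7 in the first image and 3.5 in the second, so they moved 1.2 units closer together.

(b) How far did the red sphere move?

2.2

The red sphere was near (2.7, 5.7) before and (3.5, 7.7) after, so it travelled √(0.8² + 2.0²) ≈ 2.2 units.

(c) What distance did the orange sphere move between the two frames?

3.6

The orange sphere moved from about (11.4, 4.6) to (9.3, 1.7), a distance of √(2.1² + 2.9²) ≈ 3.6.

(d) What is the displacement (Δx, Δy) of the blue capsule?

(0.1, 1.3)

From the two frames, the blue capsule sits at roughly (1.2, 5.7) before and (1.3, 7.0) after.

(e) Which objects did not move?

the white torus and the magenta capsule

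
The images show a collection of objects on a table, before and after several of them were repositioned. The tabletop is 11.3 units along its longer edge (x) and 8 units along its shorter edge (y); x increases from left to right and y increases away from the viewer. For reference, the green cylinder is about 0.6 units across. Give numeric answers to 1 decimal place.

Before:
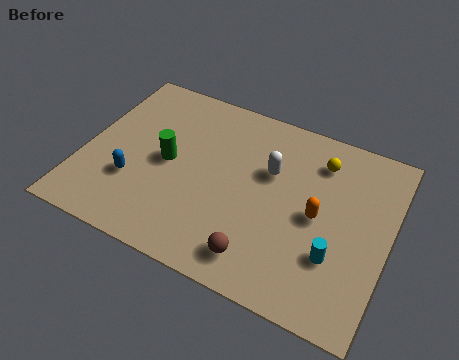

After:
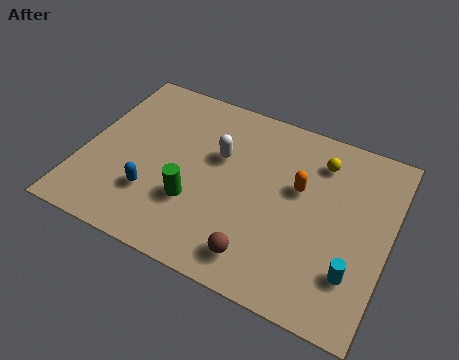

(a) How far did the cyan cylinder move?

0.8

The cyan cylinder moved from about (9.5, 2.5) to (10.2, 2.1), a distance of √(0.7² + 0.4²) ≈ 0.8.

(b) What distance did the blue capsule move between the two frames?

0.9

The blue capsule was near (2.0, 2.6) before and (2.8, 2.3) after, so it travelled √(0.8² + 0.3²) ≈ 0.9 units.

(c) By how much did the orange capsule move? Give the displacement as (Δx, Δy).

(-0.8, 0.9)

From the two frames, the orange capsule sits at roughly (8.7, 3.9) before and (7.9, 4.8) after.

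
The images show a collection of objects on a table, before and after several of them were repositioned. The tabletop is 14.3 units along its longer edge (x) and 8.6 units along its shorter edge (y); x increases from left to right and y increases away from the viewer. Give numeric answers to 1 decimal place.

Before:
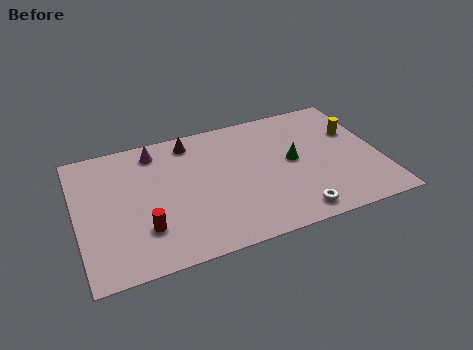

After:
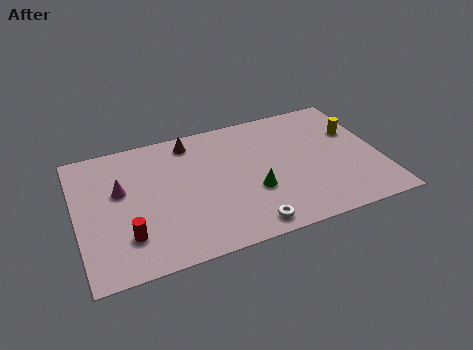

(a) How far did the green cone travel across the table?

2.4

From (10.2, 4.5) to (8.2, 3.1), the green cone covered √(2.0² + 1.4²) ≈ 2.4 units.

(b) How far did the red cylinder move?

0.8

The red cylinder was near (3.0, 2.4) before and (2.2, 2.2) after, so it travelled √(0.8² + 0.2²) ≈ 0.8 units.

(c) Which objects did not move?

the brown cone and the yellow cylinder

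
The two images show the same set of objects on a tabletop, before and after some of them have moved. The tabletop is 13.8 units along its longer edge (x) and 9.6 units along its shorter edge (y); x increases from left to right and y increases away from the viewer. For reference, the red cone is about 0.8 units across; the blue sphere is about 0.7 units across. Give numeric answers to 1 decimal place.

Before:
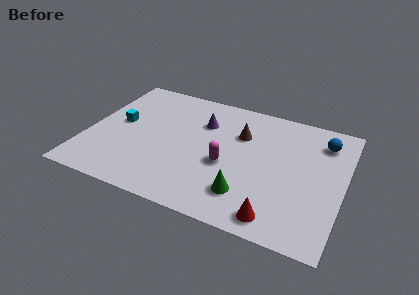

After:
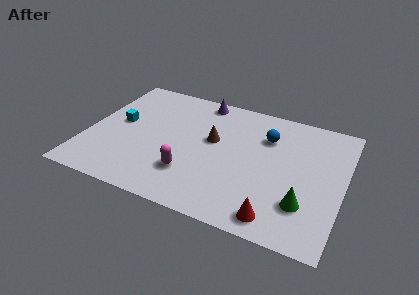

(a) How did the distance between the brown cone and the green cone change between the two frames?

+1.5

The distance was about 4.5 in the first image and 6.0 in the second, so they moved 1.5 units further apart.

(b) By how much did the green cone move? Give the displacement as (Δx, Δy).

(3.0, 0.4)

The green cone started near (8.9, 2.2) and ended near (11.9, 2.6).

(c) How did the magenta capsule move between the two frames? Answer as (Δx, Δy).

(-1.8, -1.4)

The magenta capsule was at about (7.6, 4.0) and moved to about (5.8, 2.6).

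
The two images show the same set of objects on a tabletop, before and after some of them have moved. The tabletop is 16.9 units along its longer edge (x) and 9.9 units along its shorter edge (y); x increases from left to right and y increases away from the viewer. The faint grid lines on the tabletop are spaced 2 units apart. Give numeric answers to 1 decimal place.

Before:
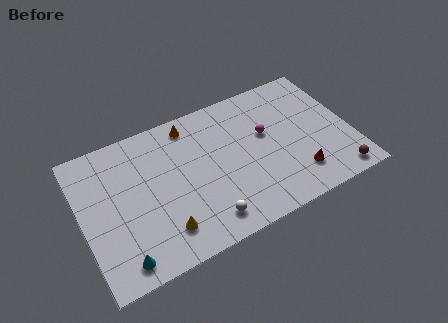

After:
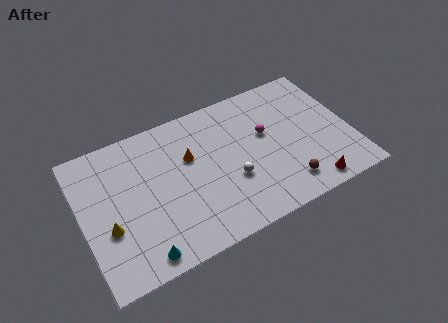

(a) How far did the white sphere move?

2.8

The white sphere was near (7.3, 1.6) before and (9.2, 3.6) after, so it travelled √(1.9² + 2.0²) ≈ 2.8 units.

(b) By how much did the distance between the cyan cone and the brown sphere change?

-4.4

The distance was about 13.6 in the first image and 9.2 in the second, so they moved 4.4 units closer together.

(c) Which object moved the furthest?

the yellow cone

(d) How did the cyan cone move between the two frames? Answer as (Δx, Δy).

(1.2, -0.2)

From the two frames, the cyan cone sits at roughly (2.0, 1.3) before and (3.2, 1.1) after.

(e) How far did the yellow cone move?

3.6

The yellow cone moved from about (4.7, 2.1) to (1.5, 3.7), a distance of √(3.2² + 1.6²) ≈ 3.6.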